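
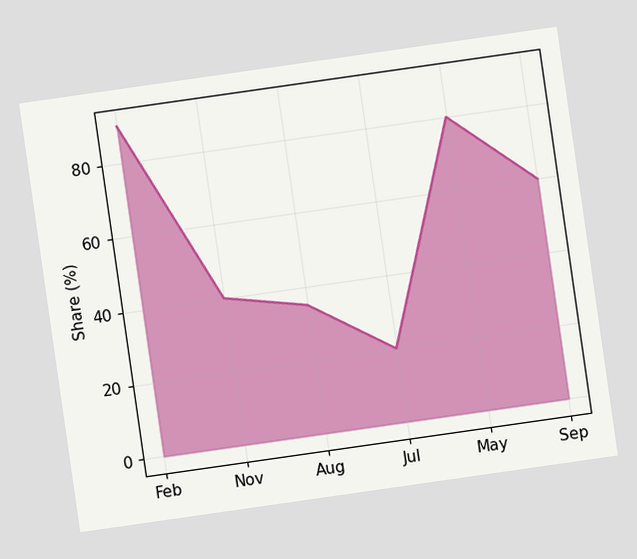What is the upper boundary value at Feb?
The chart is tilted about 8° counter-clockwise. At Feb the upper boundary is at 90%.

90%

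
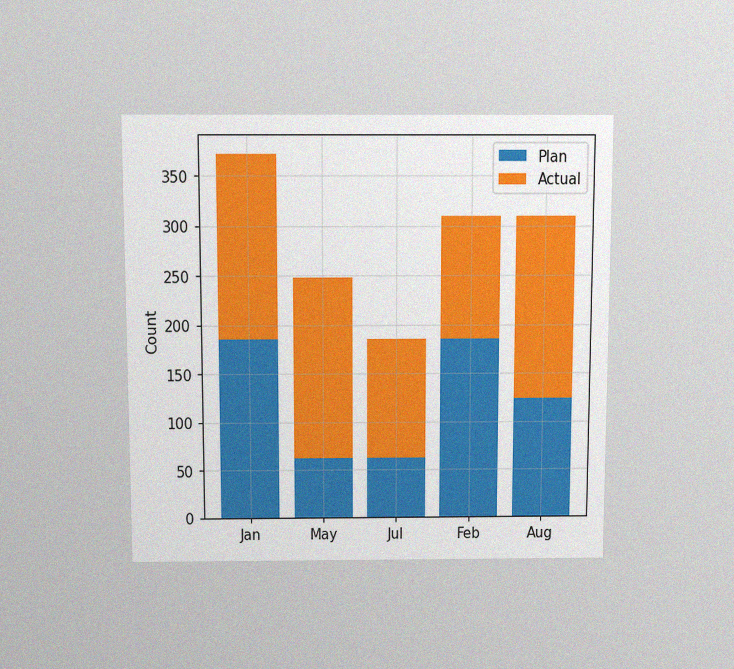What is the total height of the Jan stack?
The chart is viewed slightly from above, with some photo noise. The Jan stack's top reaches 372 on the y-axis.

372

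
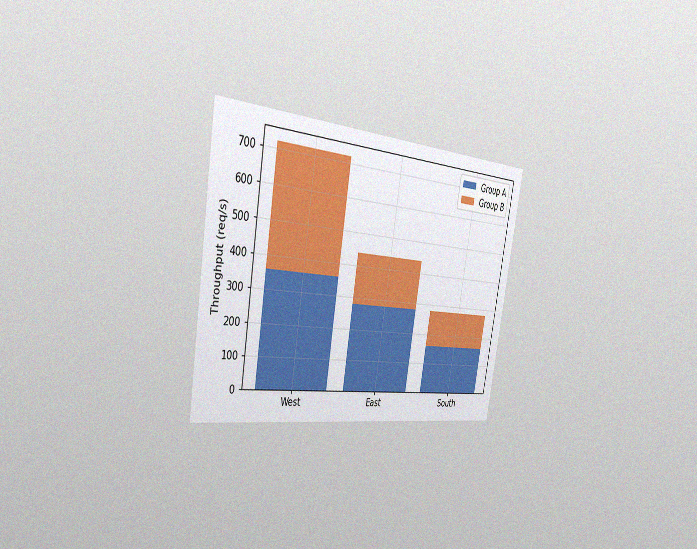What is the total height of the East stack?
440req/s

The chart is tilted about 10° clockwise and viewed slightly from the left, with some photo noise. The East stack's top reaches 440req/s on the y-axis.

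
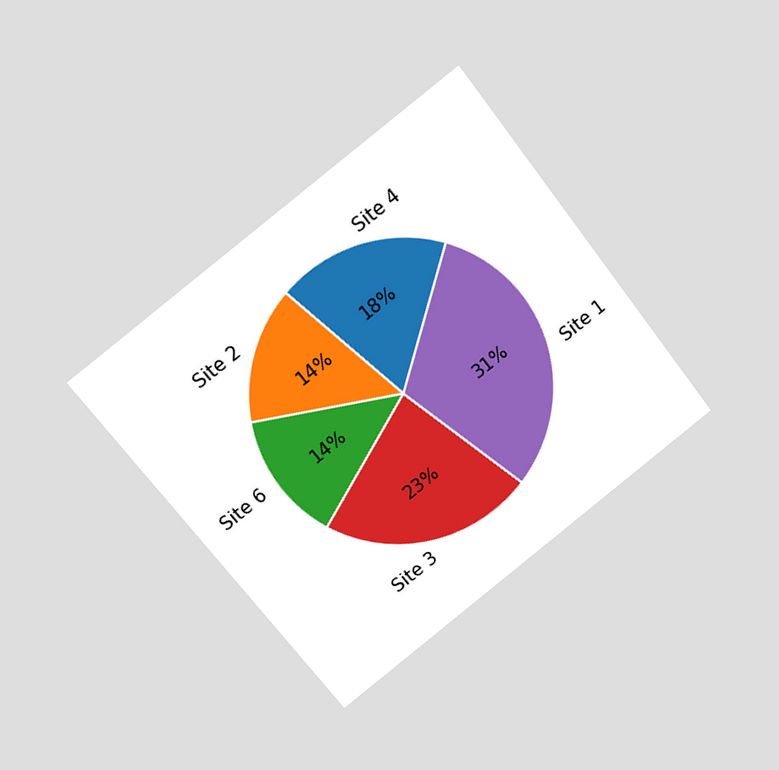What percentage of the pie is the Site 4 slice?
The chart is tilted about 38° counter-clockwise and viewed at a slight angle. The Site 4 slice takes up 18% of the pie.

18%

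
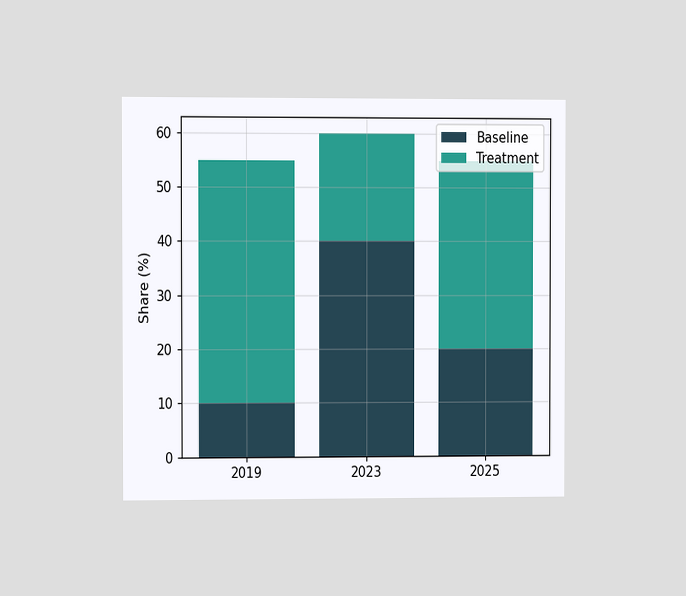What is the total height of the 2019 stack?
The chart is viewed at a slight angle. The 2019 stack's top reaches 55% on the y-axis.

55%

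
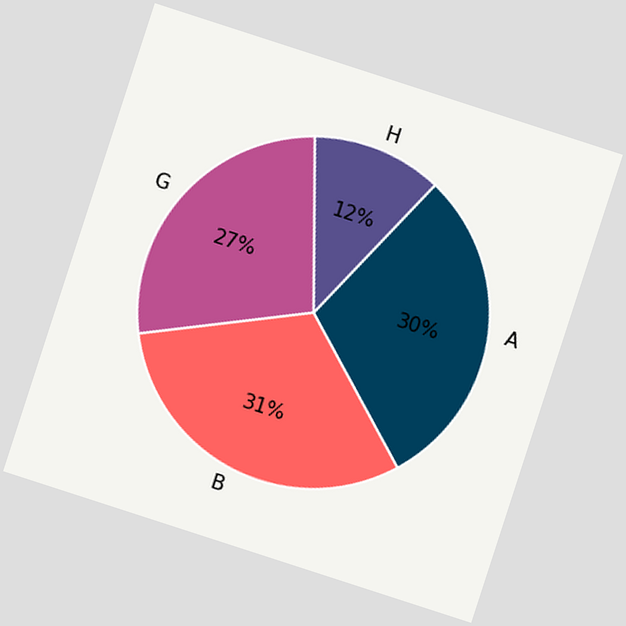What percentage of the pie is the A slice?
The chart is tilted about 18° clockwise. The A slice takes up 30% of the pie.

30%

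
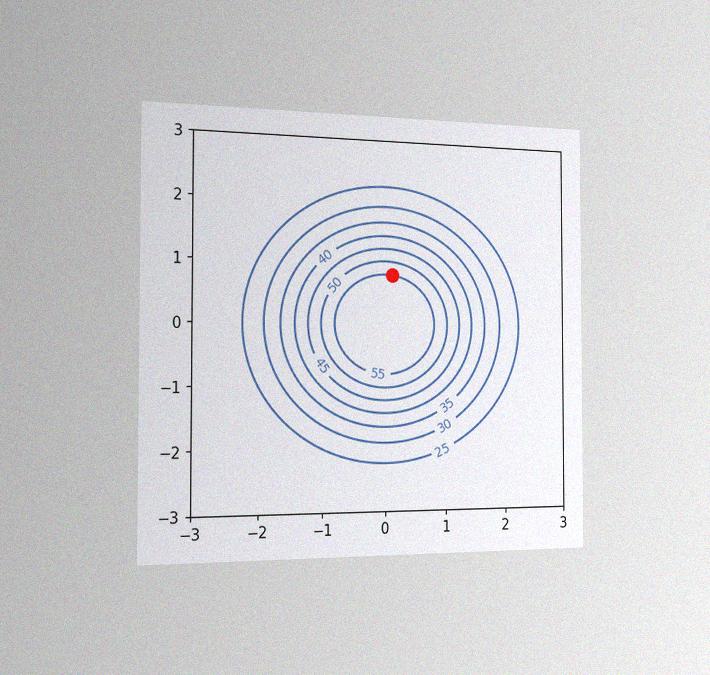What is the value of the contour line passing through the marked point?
55

The chart is viewed slightly from the left, with some photo noise. The marked point sits on the contour labelled 55.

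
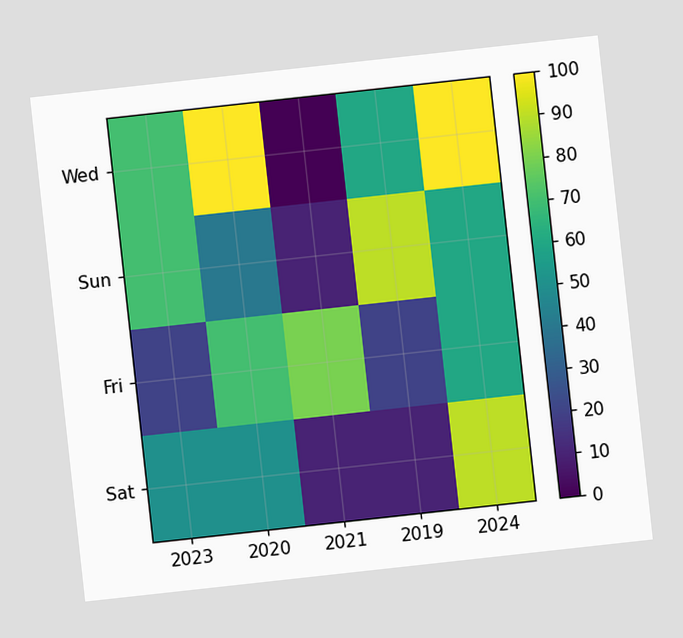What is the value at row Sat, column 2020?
The chart is tilted about 6° counter-clockwise. Matching cell (Sat, 2020) against the colorbar gives 50.

50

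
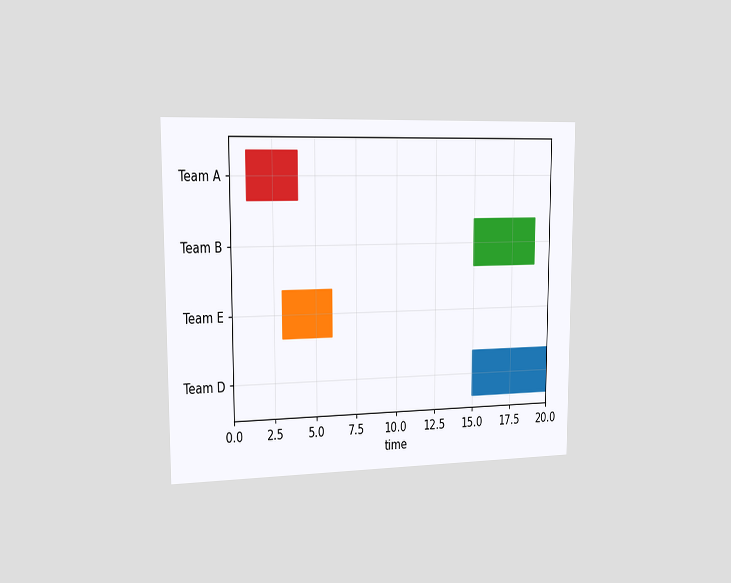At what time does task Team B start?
The chart is viewed slightly from the left. The Team B bar begins at t=15.

15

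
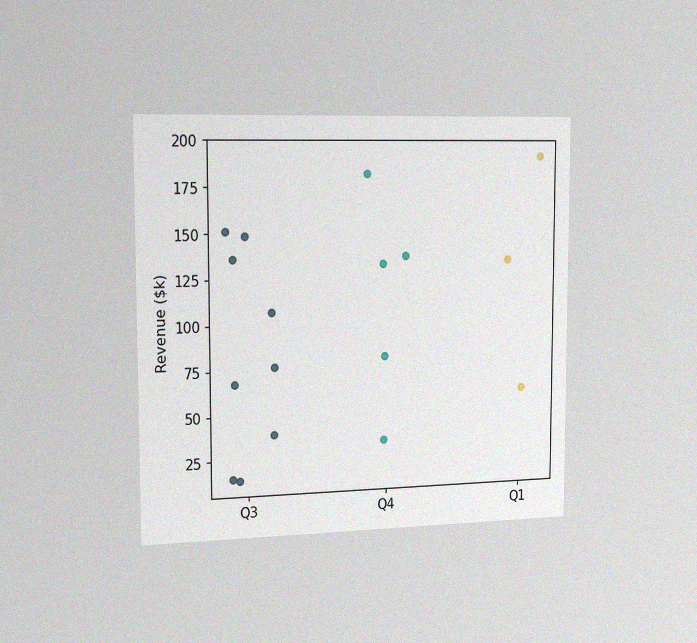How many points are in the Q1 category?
3

The chart is viewed slightly from the left, with some photo noise. Counting the markers in the Q1 column gives 3.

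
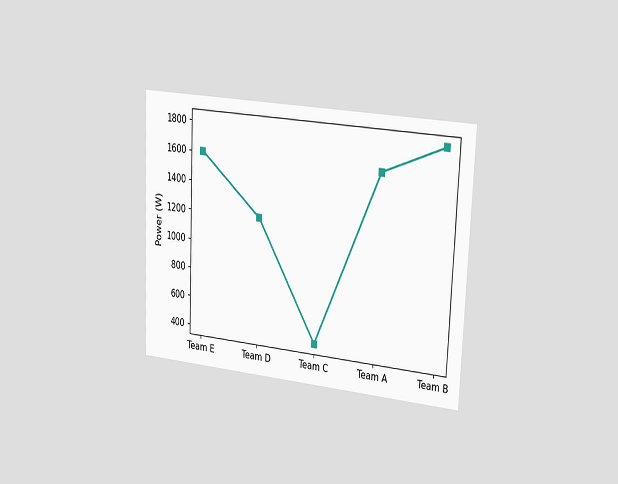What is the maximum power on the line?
1800W

The chart is tilted about 2° clockwise and viewed slightly from the right. The highest point is at Team B, and reading across to the y-axis gives 1800W.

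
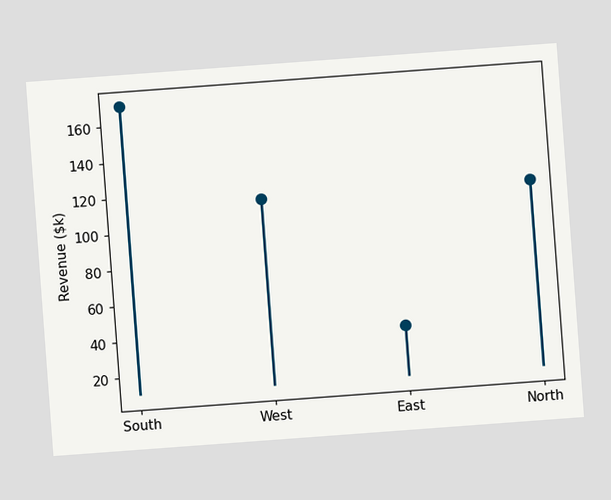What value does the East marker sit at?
The chart is tilted about 4° counter-clockwise. The East marker sits at $38k.

$38k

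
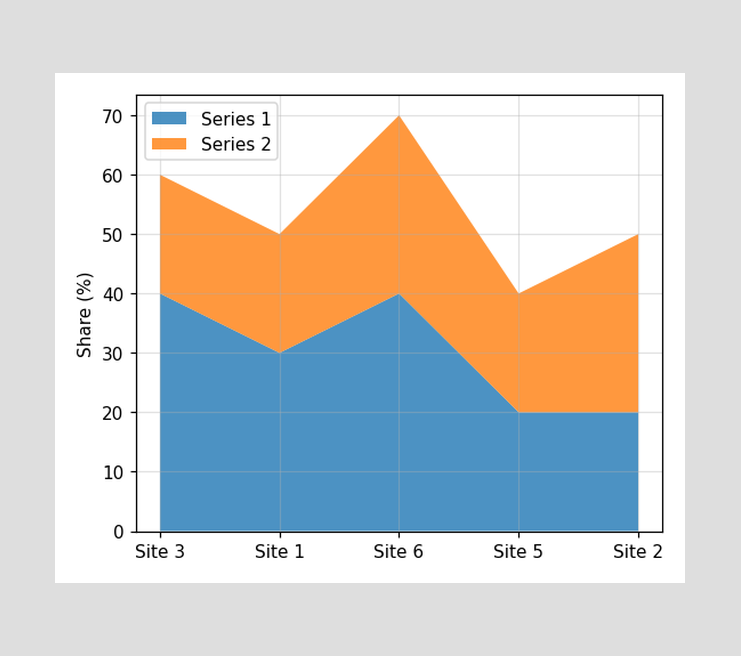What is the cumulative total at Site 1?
50%

The stacked total at Site 1 reaches 50%.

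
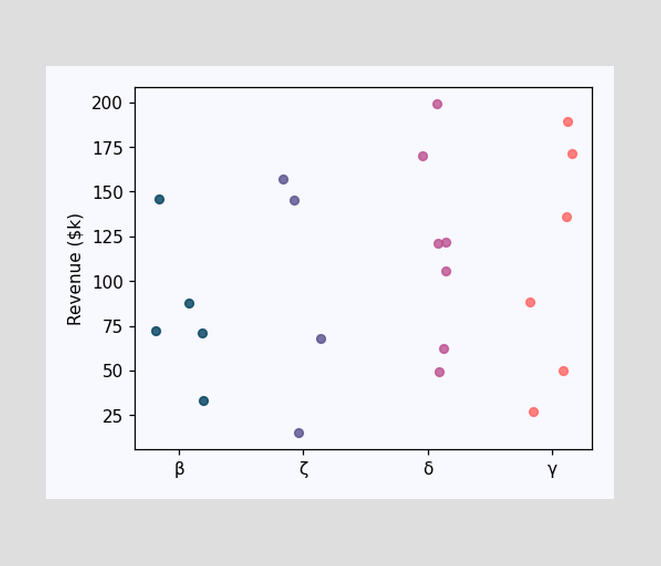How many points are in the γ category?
6

Counting the markers in the γ column gives 6.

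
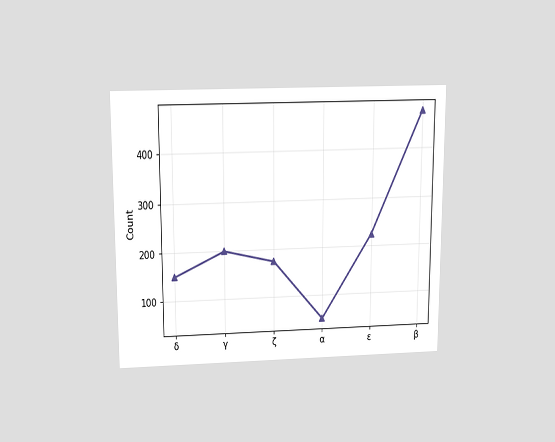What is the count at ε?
225

The chart is viewed slightly from above. At ε, the line is at 225.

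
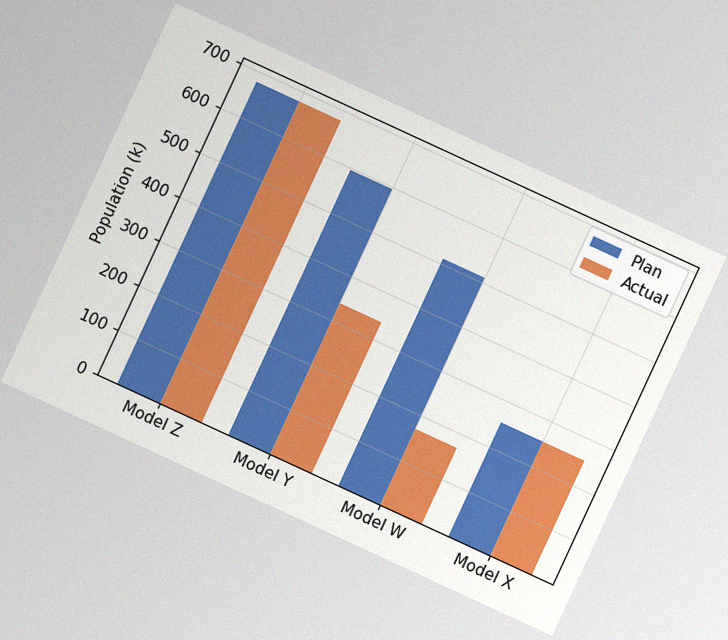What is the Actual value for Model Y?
The chart is tilted about 25° clockwise, with some photo noise. The Actual bar at Model Y reaches 340k on the y-axis.

340k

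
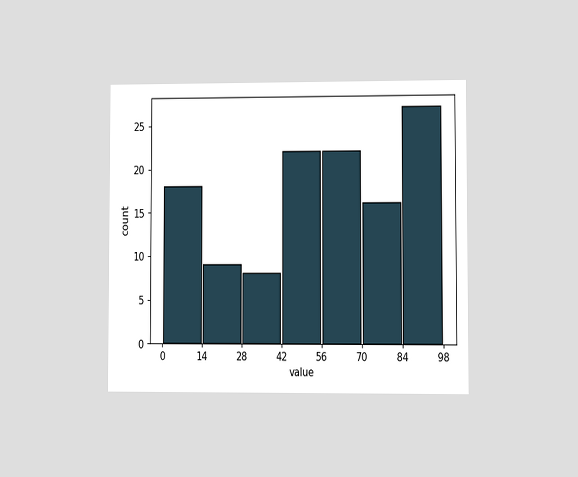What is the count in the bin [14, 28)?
9

The chart is viewed at a slight angle. The [14, 28) bin has height 9.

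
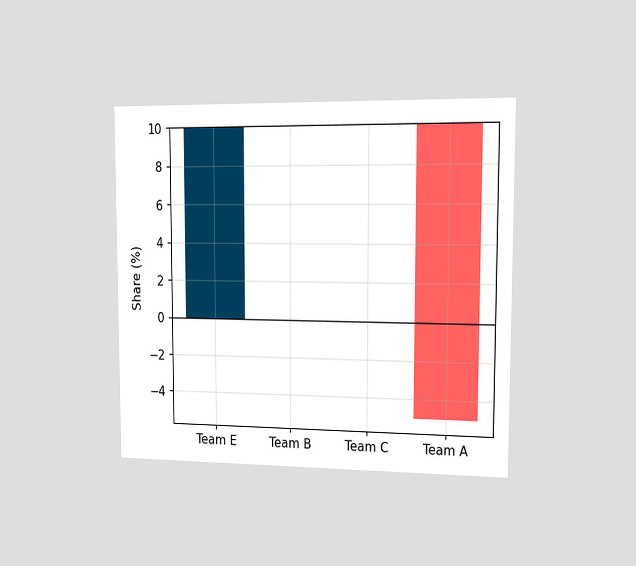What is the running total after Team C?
10%

The chart is viewed slightly from the right. After Team C the running total reaches 10%.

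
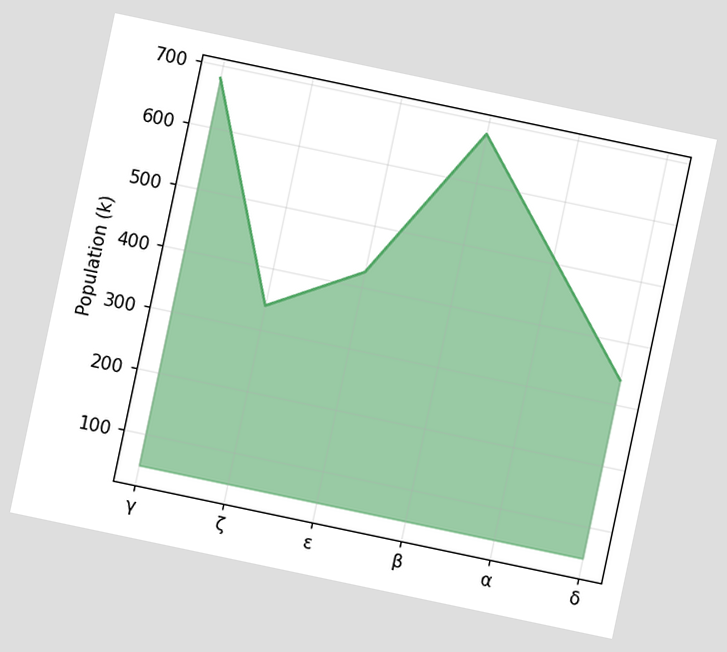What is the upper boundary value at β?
680k

The chart is tilted about 12° clockwise. At β the upper boundary is at 680k.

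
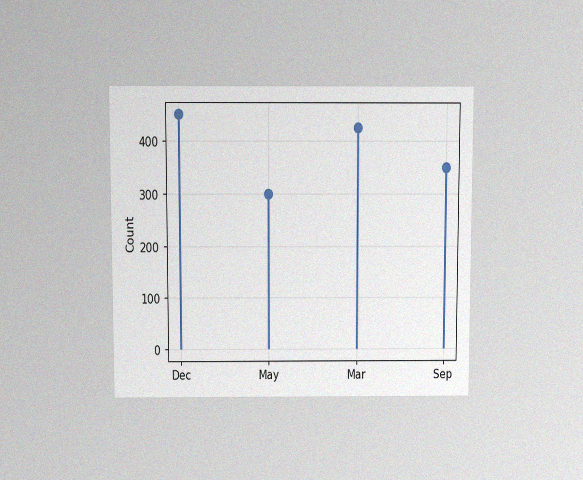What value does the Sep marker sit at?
The chart is viewed slightly from above, with some photo noise. The Sep marker sits at 350.

350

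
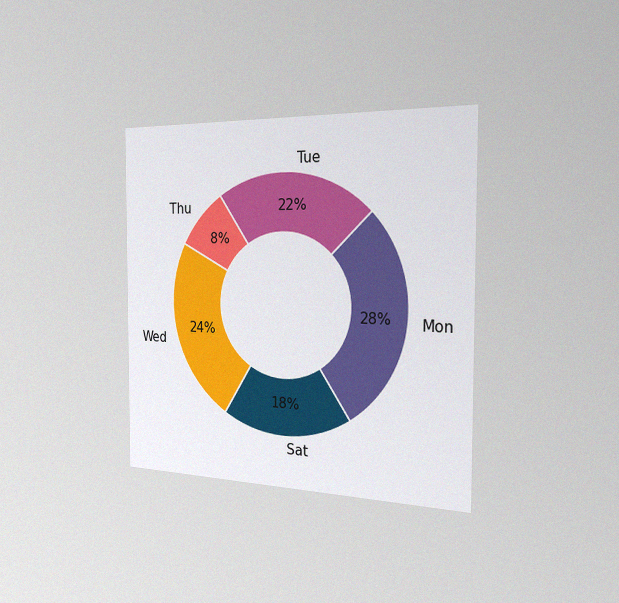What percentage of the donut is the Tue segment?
The chart is viewed slightly from the right, with some photo noise. The Tue segment takes up 22% of the ring.

22%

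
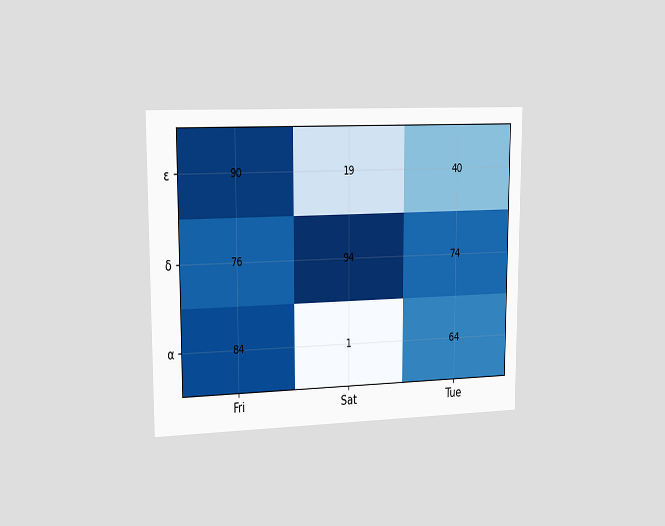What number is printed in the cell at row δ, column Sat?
94

The chart is viewed slightly from the left. The (δ, Sat) cell reads 94.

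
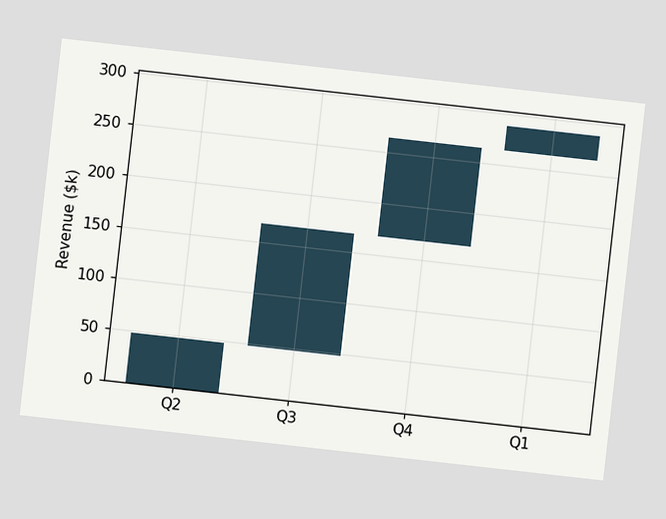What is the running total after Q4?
The chart is tilted about 6° clockwise. After Q4 the running total reaches $264k.

$264k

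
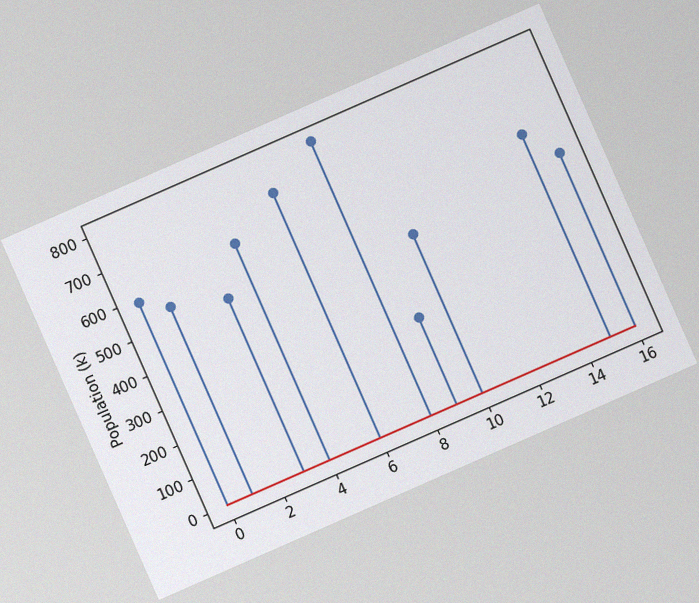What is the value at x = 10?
462k

The chart is tilted about 24° counter-clockwise, with some photo noise. The stem at x=10 reaches 462k.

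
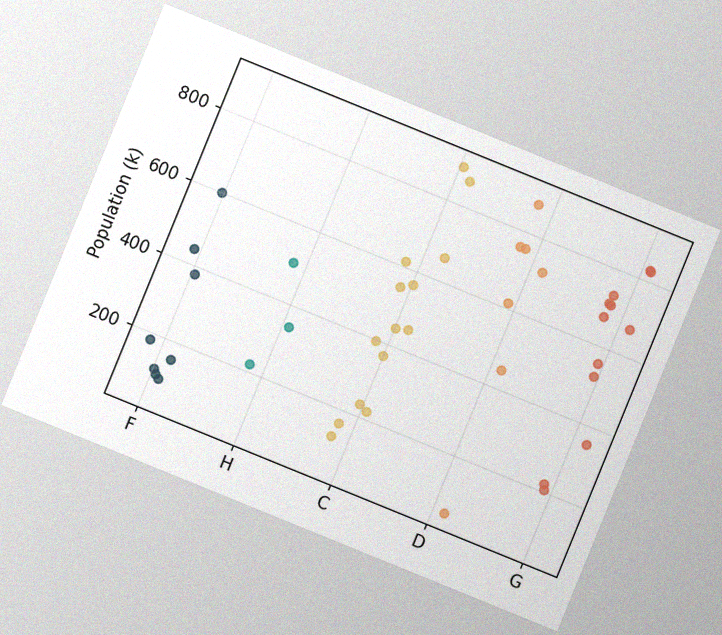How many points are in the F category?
8

The chart is tilted about 22° clockwise, with some photo noise. Counting the markers in the F column gives 8.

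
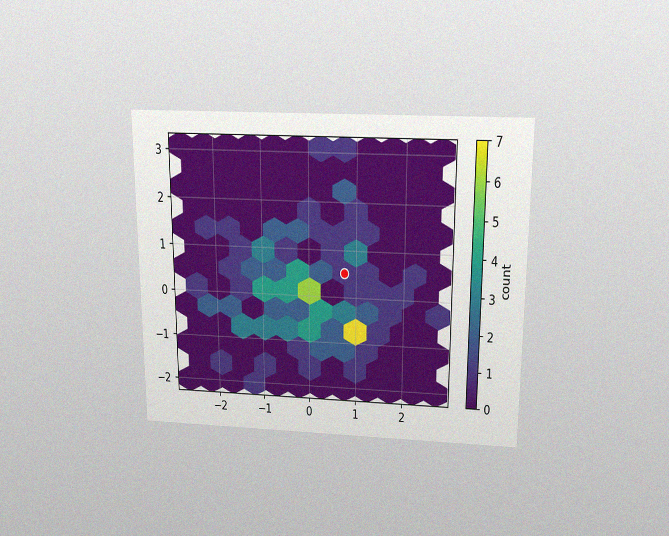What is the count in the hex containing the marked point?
The chart is viewed slightly from above, with some photo noise. The marked hex reads 1 on the colorbar.

1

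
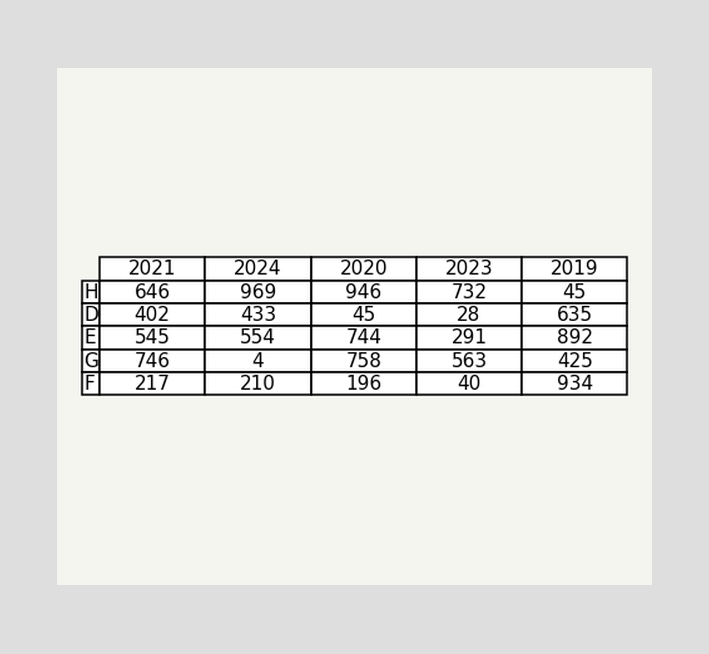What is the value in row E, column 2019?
The (E, 2019) cell reads 892.

892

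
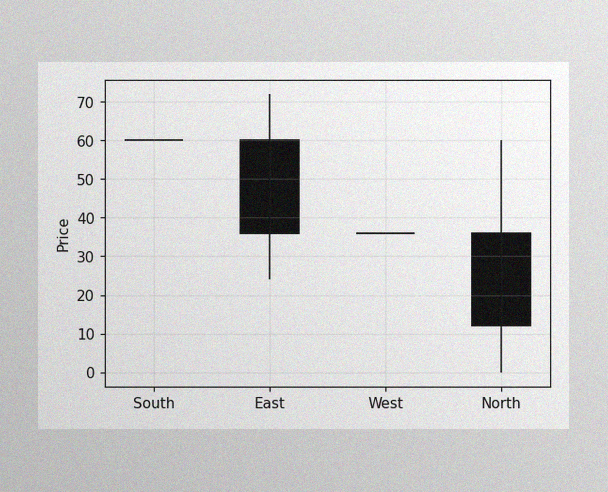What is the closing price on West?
The image has some photo noise and uneven lighting. The West candle closes at 36.

36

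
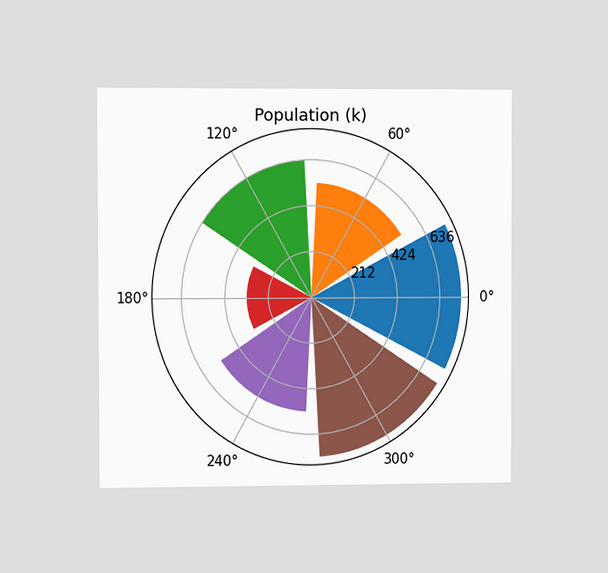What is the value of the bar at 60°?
The chart is viewed slightly from the left. The bar at 60° reaches 530k on the radial axis.

530k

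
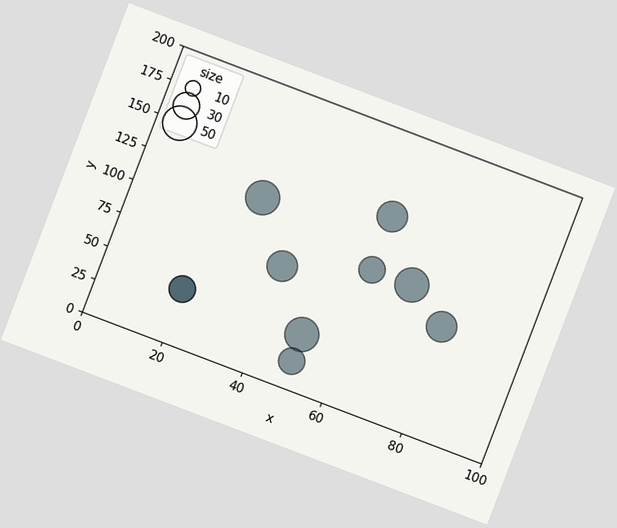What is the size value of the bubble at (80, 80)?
40

The chart is tilted about 21° clockwise. Matching the bubble at (80, 80) against the size legend gives 40.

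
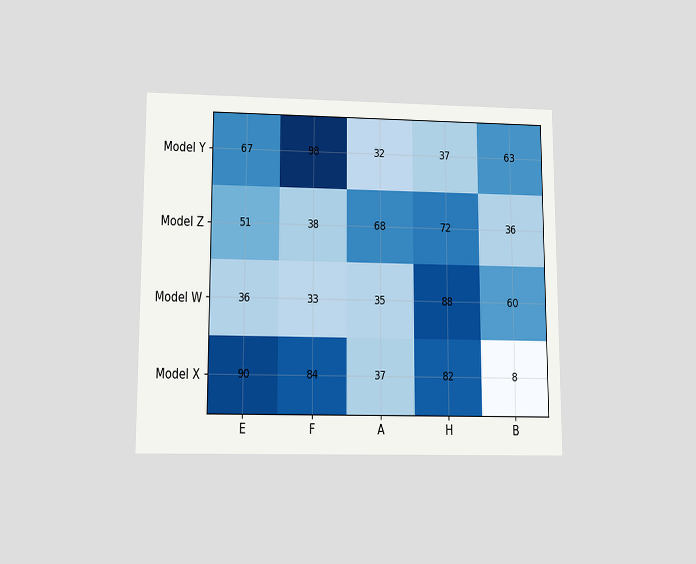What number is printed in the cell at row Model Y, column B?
63

The chart is viewed slightly from below. The (Model Y, B) cell reads 63.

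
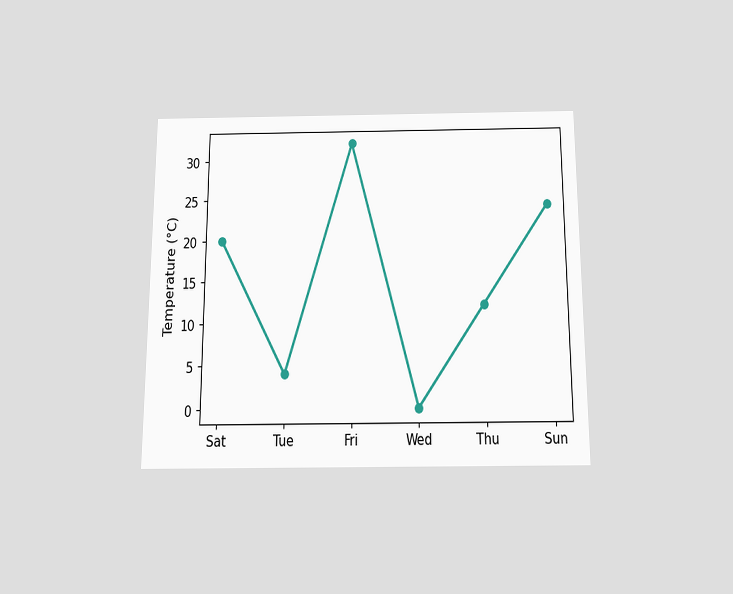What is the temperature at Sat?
The chart is viewed slightly from below. At Sat, the line is at 20°C.

20°C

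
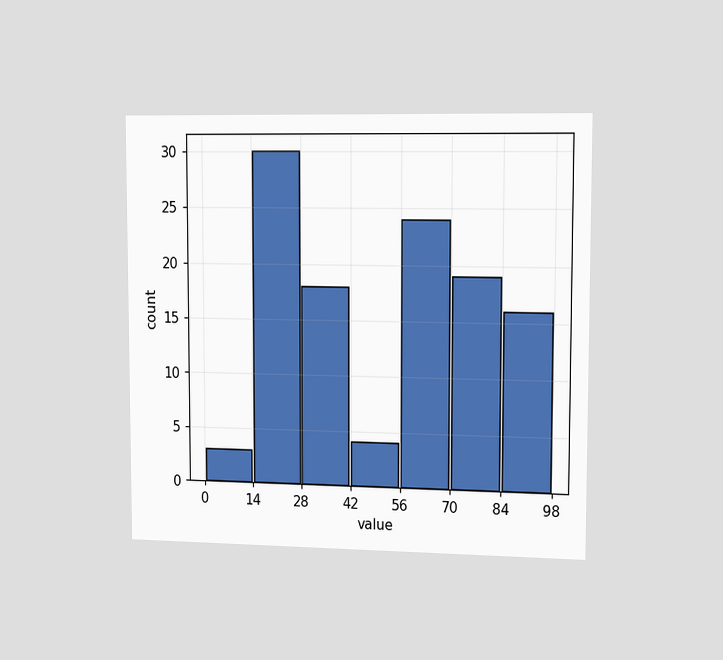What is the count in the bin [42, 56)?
4

The chart is viewed slightly from the right. The [42, 56) bin has height 4.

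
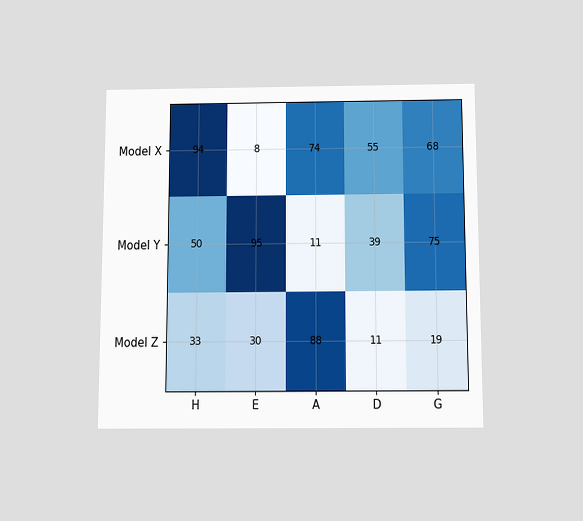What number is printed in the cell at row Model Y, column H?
The chart is viewed slightly from below. The (Model Y, H) cell reads 50.

50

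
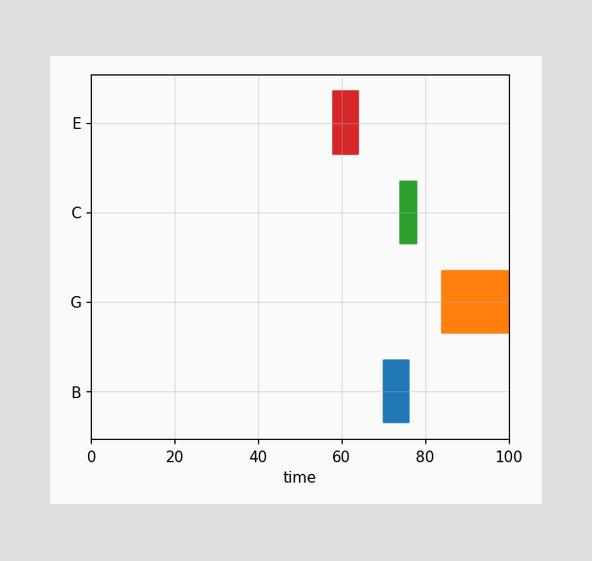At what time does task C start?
The C bar begins at t=74.

74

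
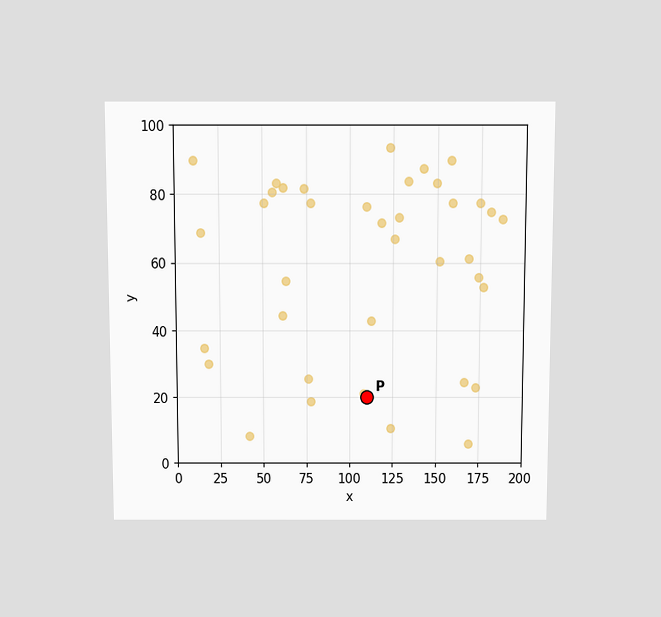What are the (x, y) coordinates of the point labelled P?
The chart is viewed slightly from above. Following the gridlines from P to each axis, P sits at (110, 20).

(110, 20)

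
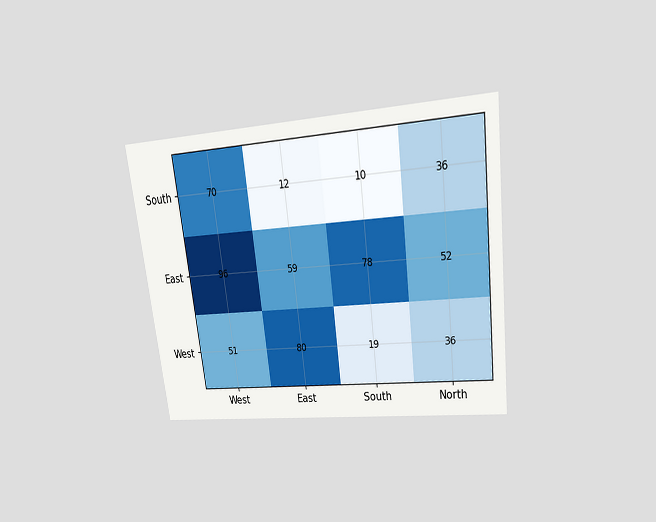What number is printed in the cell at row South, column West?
The chart is tilted about 7° counter-clockwise and viewed at a slight angle. The (South, West) cell reads 70.

70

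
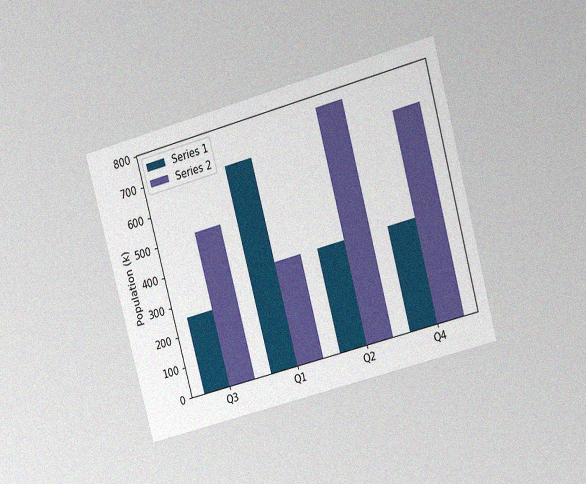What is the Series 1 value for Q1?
The chart is tilted about 15° counter-clockwise and viewed at a slight angle, with some photo noise. The Series 1 bar at Q1 reaches 680k on the y-axis.

680k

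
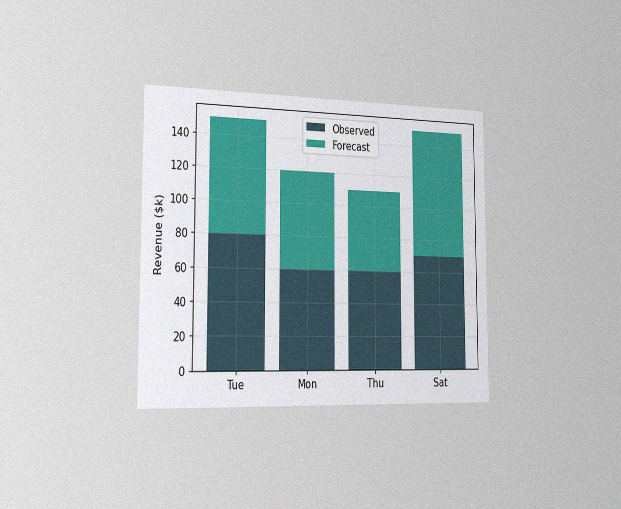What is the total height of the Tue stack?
$150k

The chart is viewed slightly from the left, with some photo noise. The Tue stack's top reaches $150k on the y-axis.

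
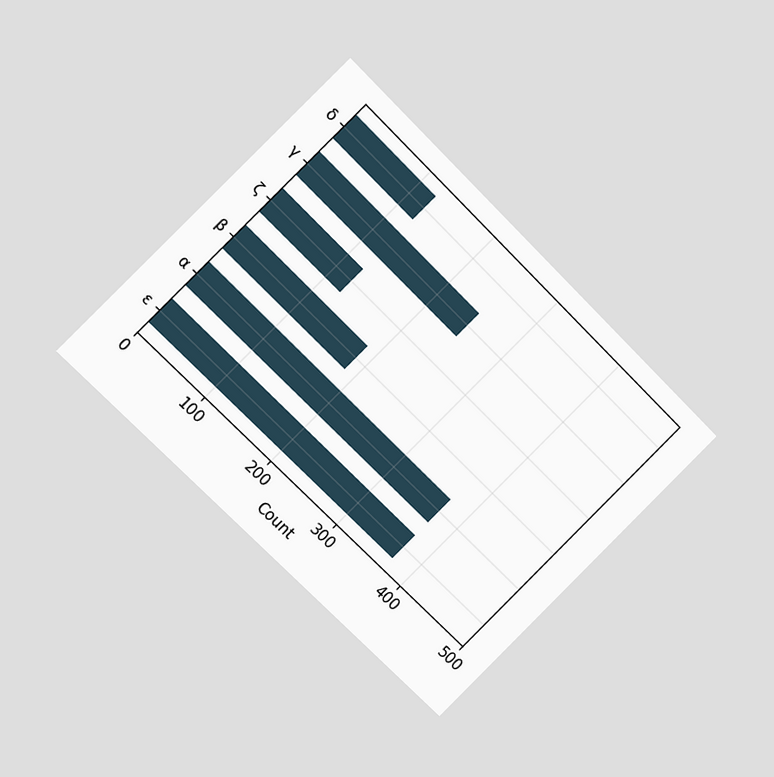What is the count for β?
186

The chart is tilted about 45° clockwise and viewed at a slight angle. Reading along the chart's x-axis, the β bar reaches 186.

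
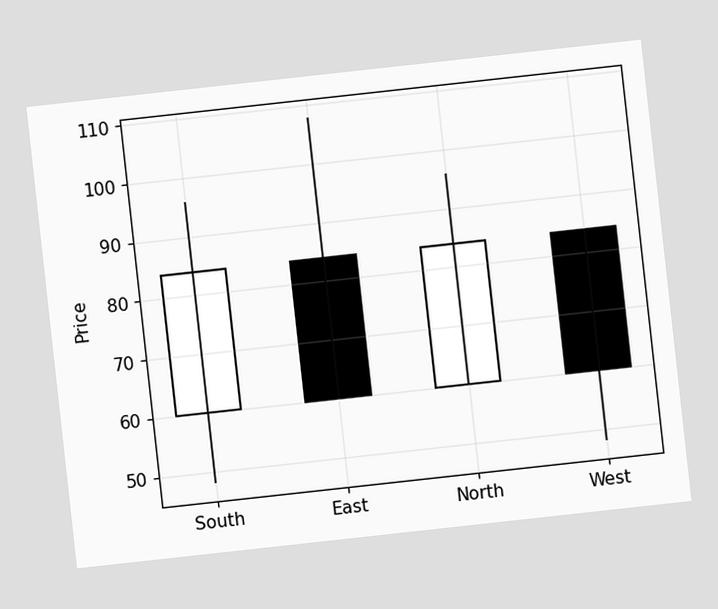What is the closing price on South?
The chart is tilted about 6° counter-clockwise. The South candle closes at 84.

84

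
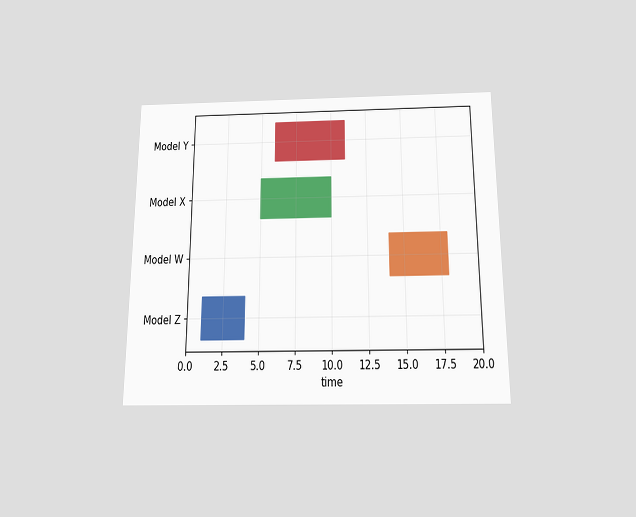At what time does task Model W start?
14

The chart is viewed slightly from below. The Model W bar begins at t=14.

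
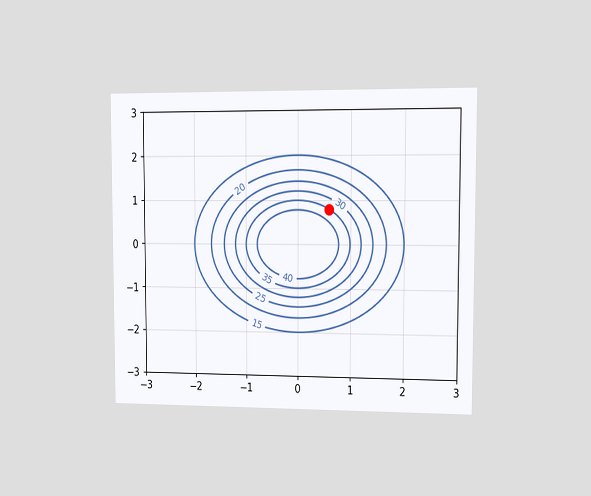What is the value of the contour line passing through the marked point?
35

The chart is viewed at a slight angle. The marked point sits on the contour labelled 35.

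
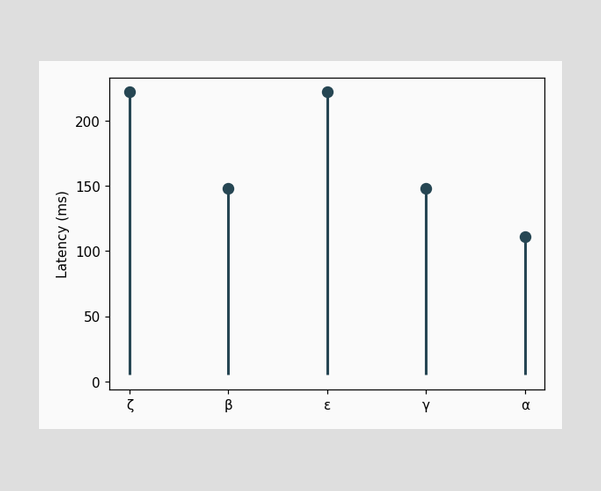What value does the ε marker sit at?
222ms

The ε marker sits at 222ms.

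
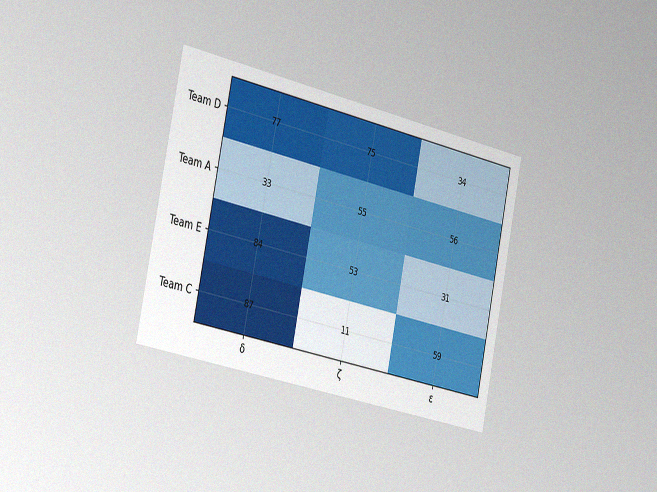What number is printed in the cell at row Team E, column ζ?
The chart is tilted about 12° clockwise and viewed slightly from the left, with some photo noise. The (Team E, ζ) cell reads 53.

53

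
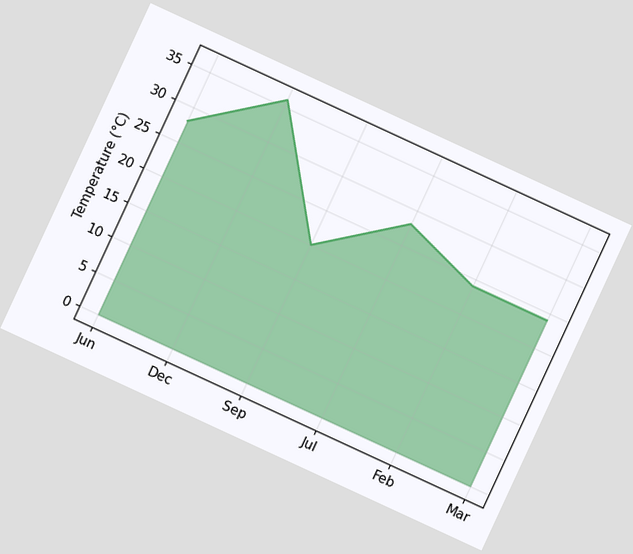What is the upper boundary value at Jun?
28°C

The chart is tilted about 25° clockwise. At Jun the upper boundary is at 28°C.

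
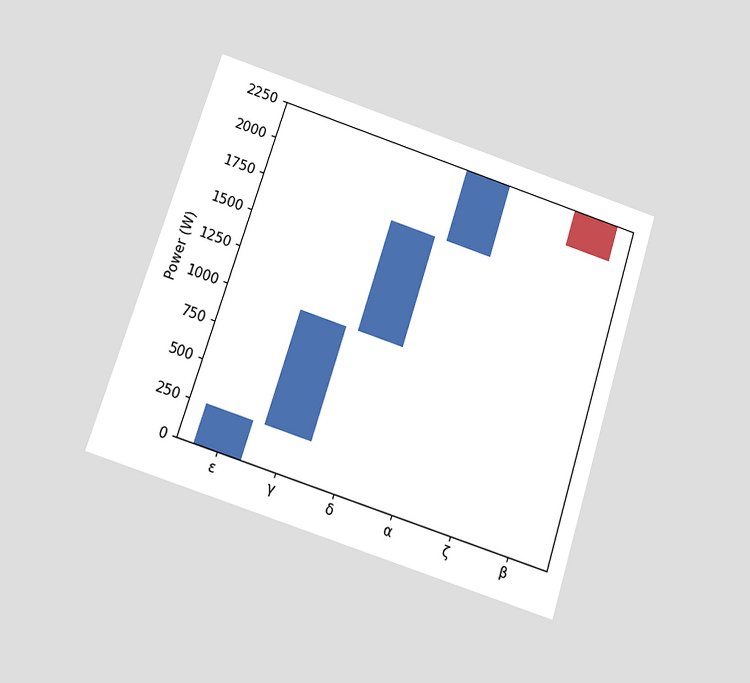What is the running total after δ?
1750W

The chart is tilted about 18° clockwise and viewed slightly from below. After δ the running total reaches 1750W.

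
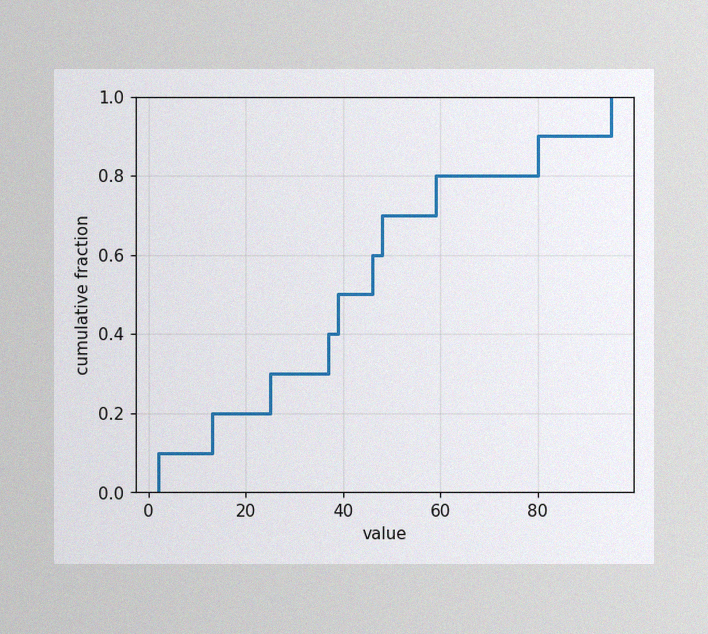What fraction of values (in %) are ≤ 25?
30%

The image has some photo noise and uneven lighting. At x=25 the ECDF step is at 30%.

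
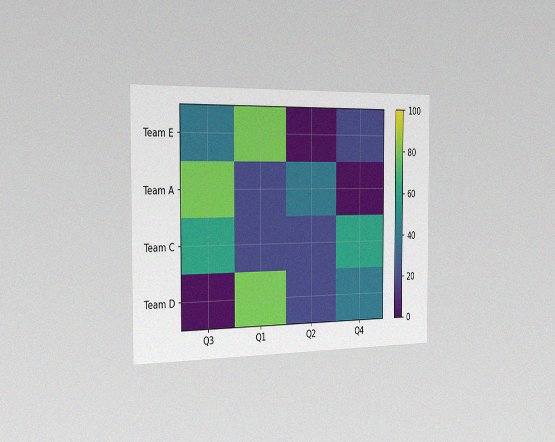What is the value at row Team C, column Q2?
The chart is viewed slightly from the left, with some photo noise. Matching cell (Team C, Q2) against the colorbar gives 20.

20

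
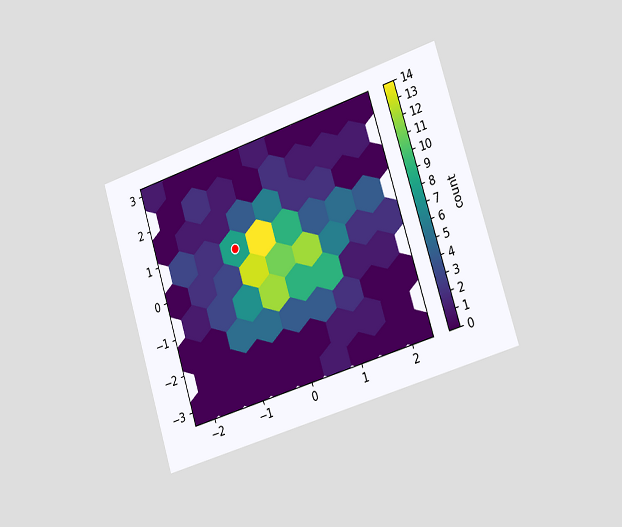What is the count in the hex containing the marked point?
The chart is tilted about 17° counter-clockwise and viewed slightly from the right. The marked hex reads 8 on the colorbar.

8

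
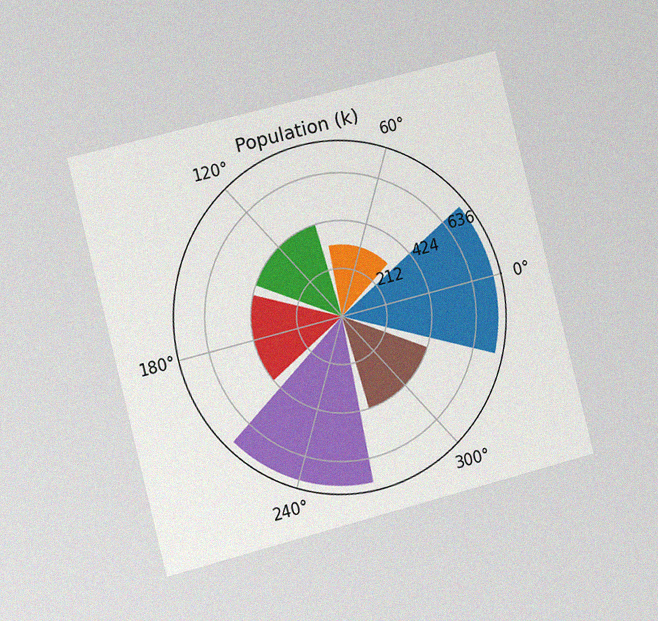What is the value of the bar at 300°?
424k

The chart is tilted about 14° counter-clockwise and viewed slightly from the left, with some photo noise. The bar at 300° reaches 424k on the radial axis.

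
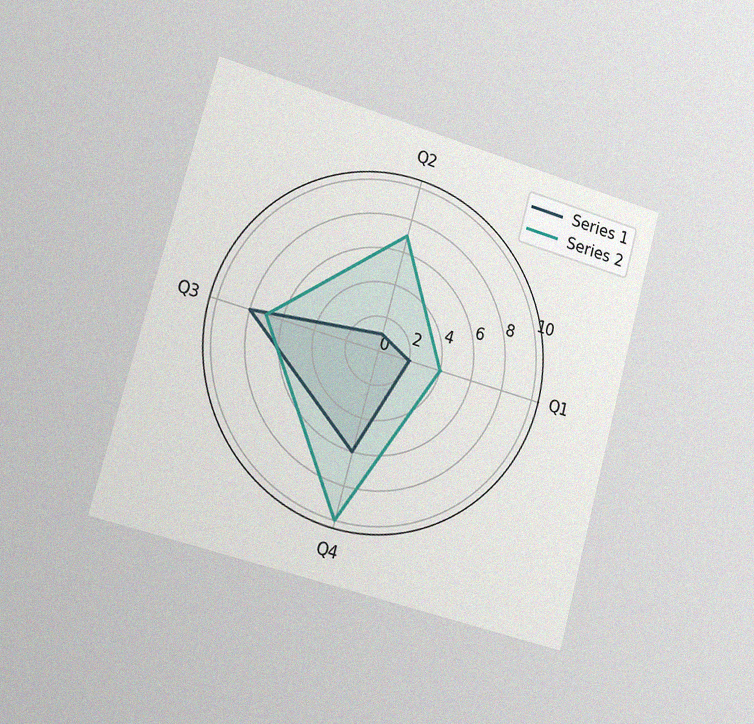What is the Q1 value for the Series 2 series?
The chart is tilted about 15° clockwise and viewed slightly from the left, with some photo noise. On the Q1 axis, Series 2 reaches 4.

4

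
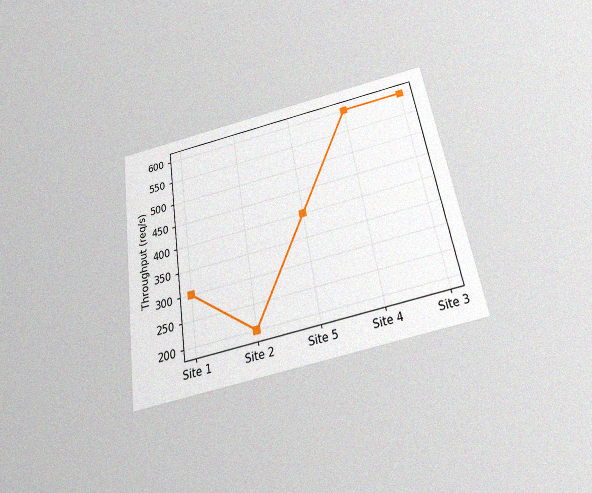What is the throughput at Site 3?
The chart is tilted about 9° counter-clockwise and viewed slightly from below, with some photo noise. At Site 3, the line is at 600req/s.

600req/s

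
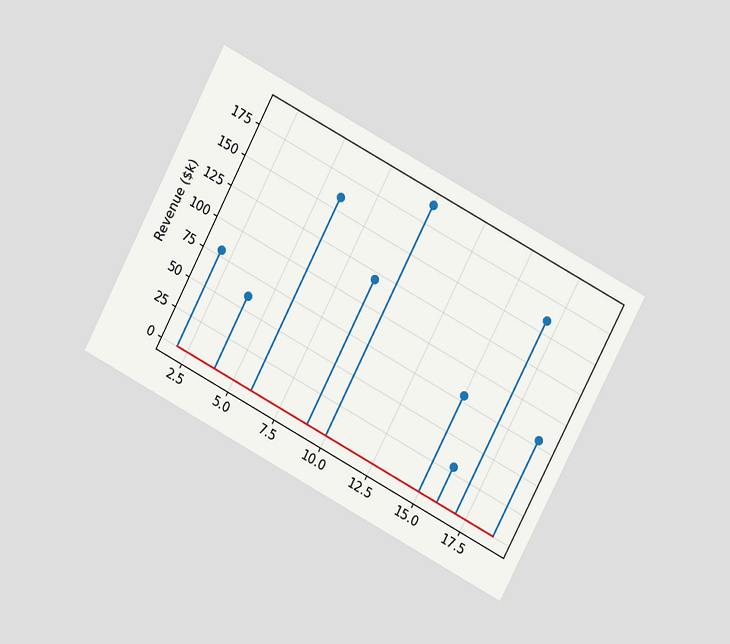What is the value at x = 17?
$160k

The chart is tilted about 28° clockwise and viewed at a slight angle. The stem at x=17 reaches $160k.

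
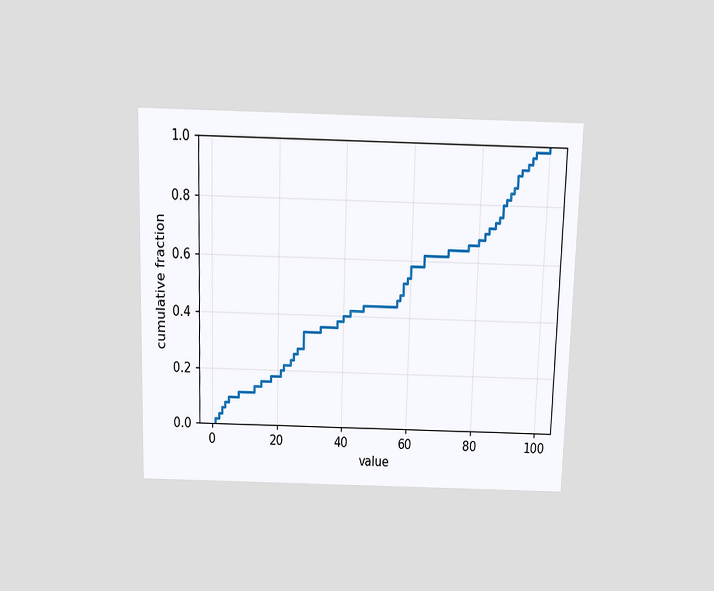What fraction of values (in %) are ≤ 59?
54%

The chart is viewed slightly from above. At x=59 the ECDF step is at 54%.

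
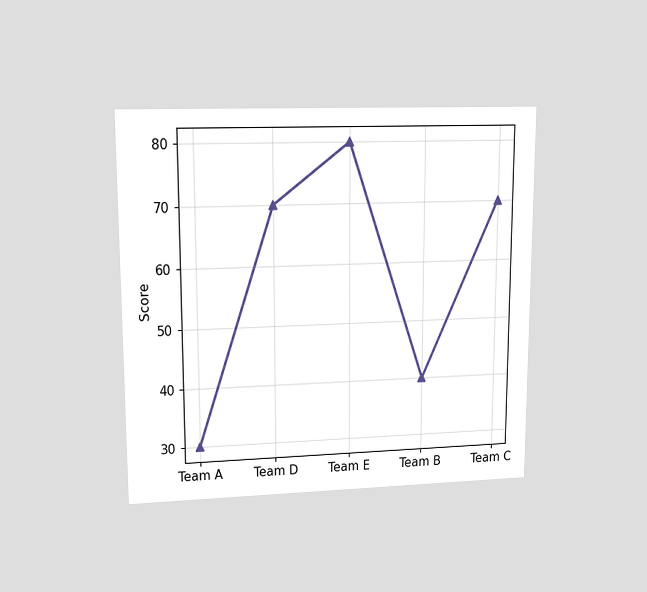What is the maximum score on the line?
80

The chart is viewed at a slight angle. The highest point is at Team E, and reading across to the y-axis gives 80.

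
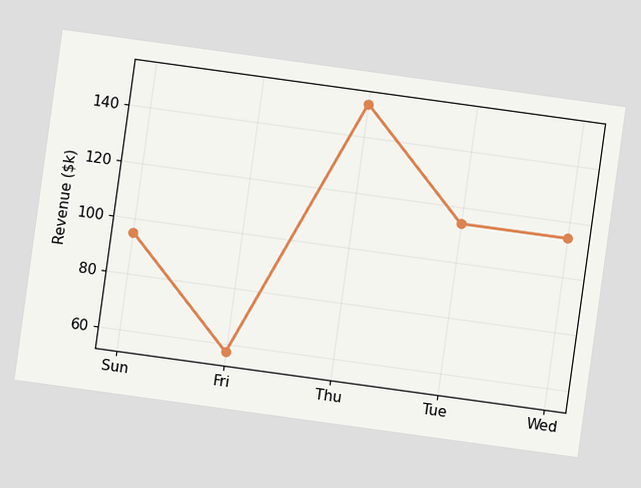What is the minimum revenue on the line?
$57k

The chart is tilted about 8° clockwise. The lowest point is at Fri, and reading across to the y-axis gives $57k.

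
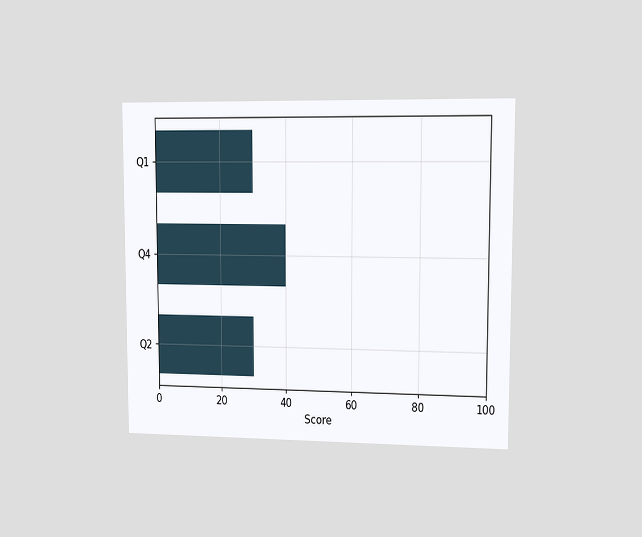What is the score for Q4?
The chart is viewed slightly from the right. Reading along the chart's x-axis, the Q4 bar reaches 40.

40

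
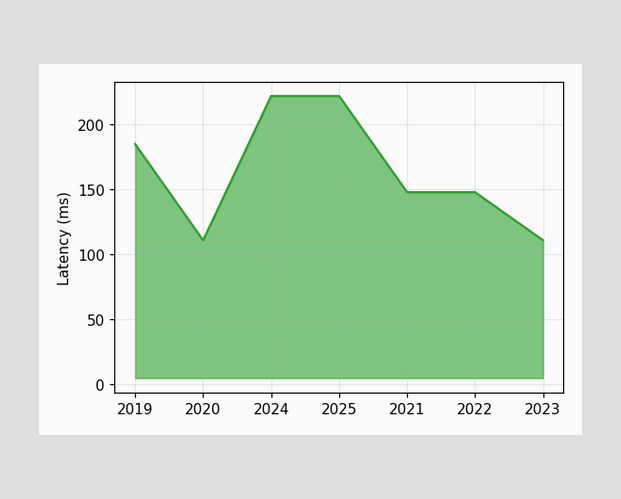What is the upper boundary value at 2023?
111ms

At 2023 the upper boundary is at 111ms.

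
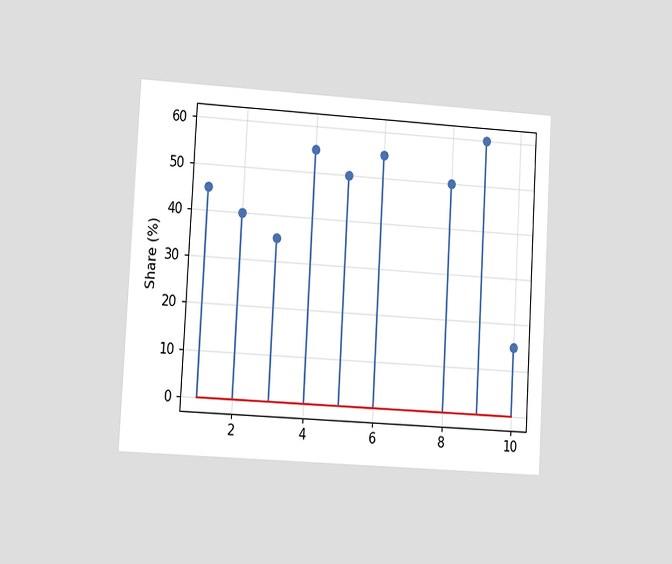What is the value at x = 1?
45%

The chart is tilted about 3° clockwise and viewed at a slight angle. The stem at x=1 reaches 45%.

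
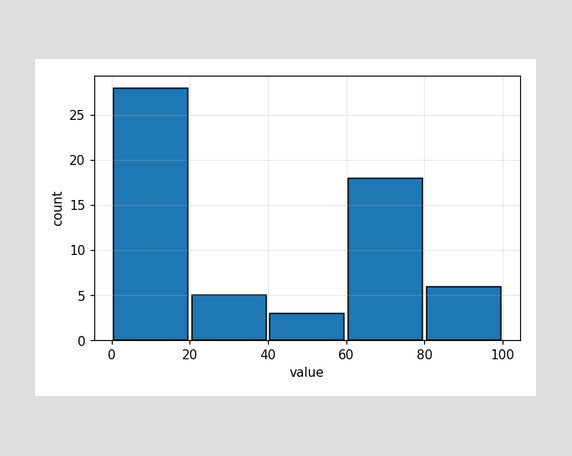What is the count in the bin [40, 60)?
3

The [40, 60) bin has height 3.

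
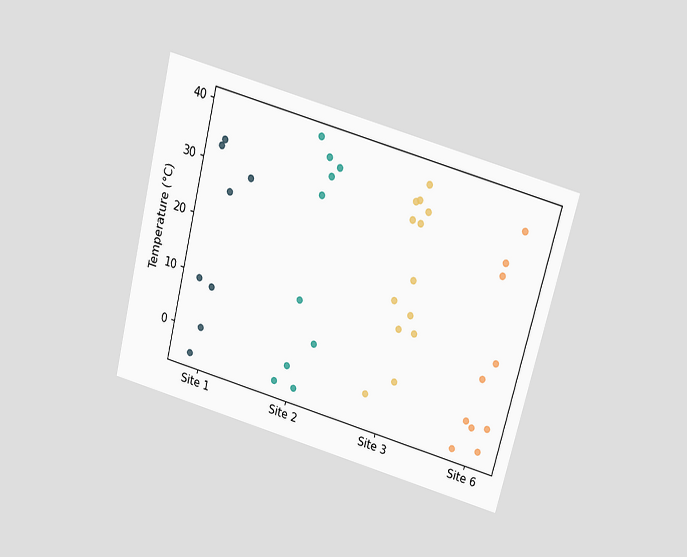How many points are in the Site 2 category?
10

The chart is tilted about 14° clockwise and viewed slightly from above. Counting the markers in the Site 2 column gives 10.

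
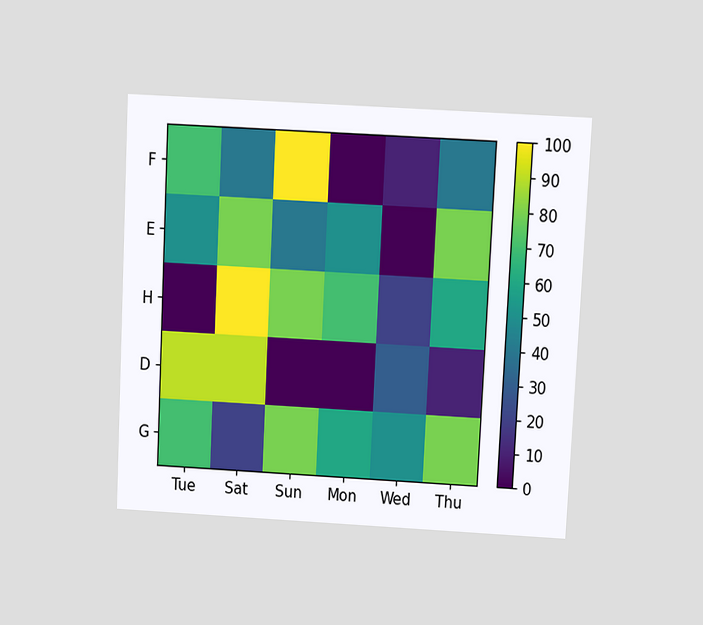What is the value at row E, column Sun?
40

The chart is tilted about 3° clockwise and viewed at a slight angle. Matching cell (E, Sun) against the colorbar gives 40.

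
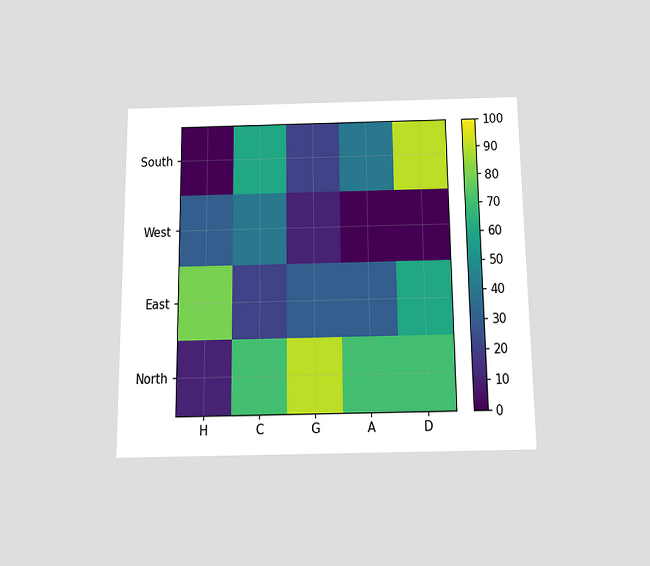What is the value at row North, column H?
10

The chart is viewed slightly from below. Matching cell (North, H) against the colorbar gives 10.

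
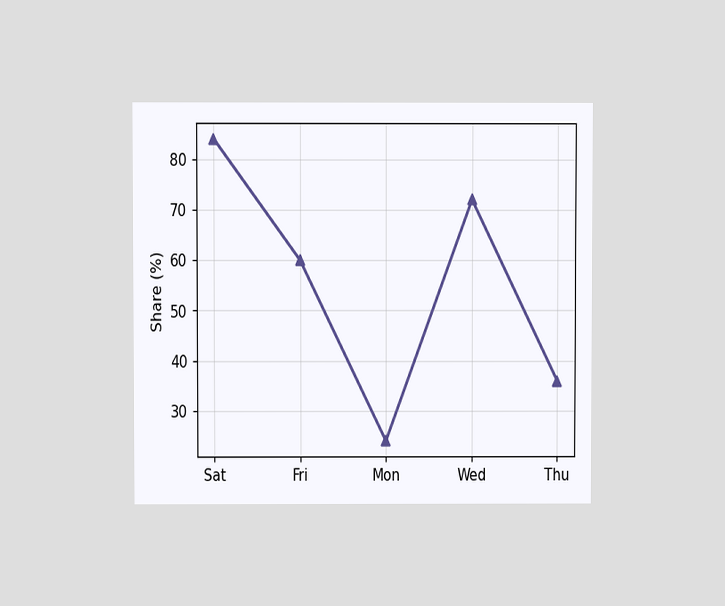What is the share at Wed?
The chart is viewed at a slight angle. At Wed, the line is at 72%.

72%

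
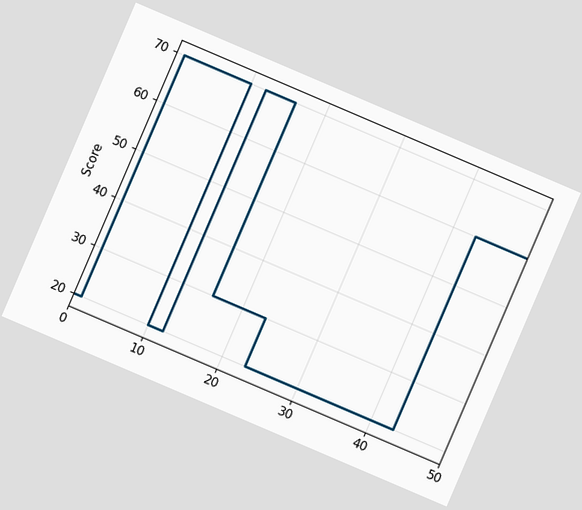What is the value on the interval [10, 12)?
20

The chart is tilted about 23° clockwise. On [10, 12) the step sits at 20.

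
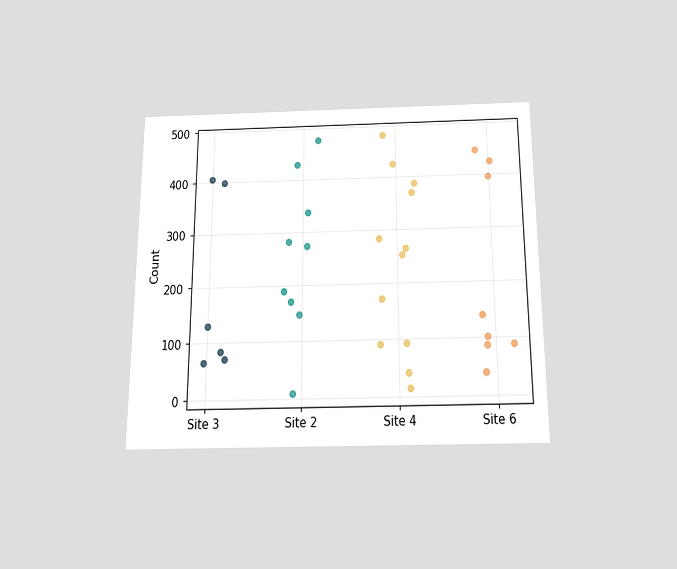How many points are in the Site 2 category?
9

The chart is viewed slightly from below. Counting the markers in the Site 2 column gives 9.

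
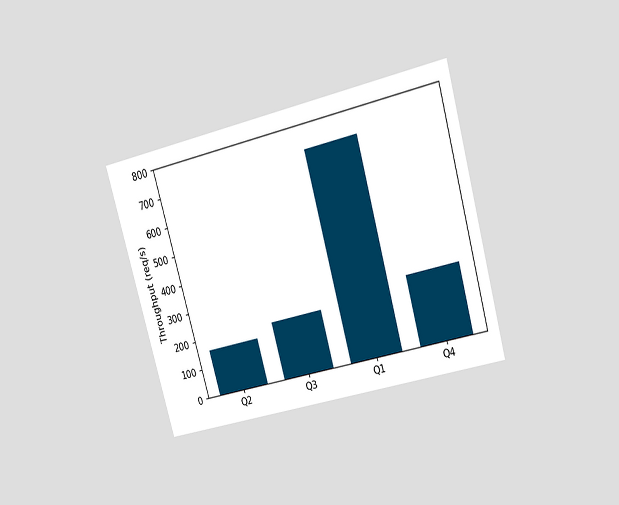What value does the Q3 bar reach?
200req/s

The chart is tilted about 16° counter-clockwise and viewed at a slight angle. Reading along the chart's y-axis, the Q3 bar reaches 200req/s.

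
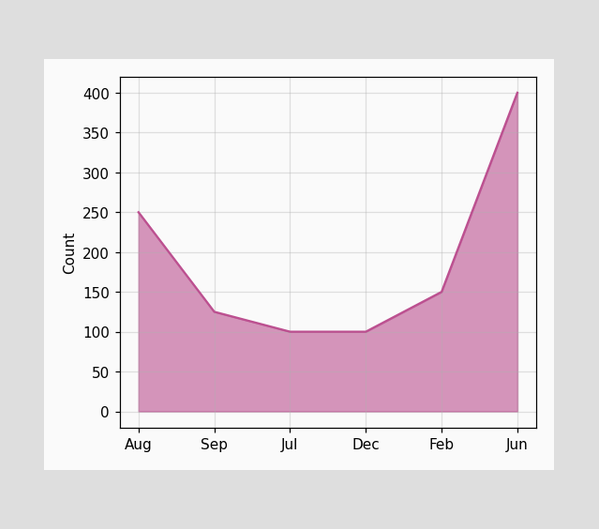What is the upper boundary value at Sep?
125

At Sep the upper boundary is at 125.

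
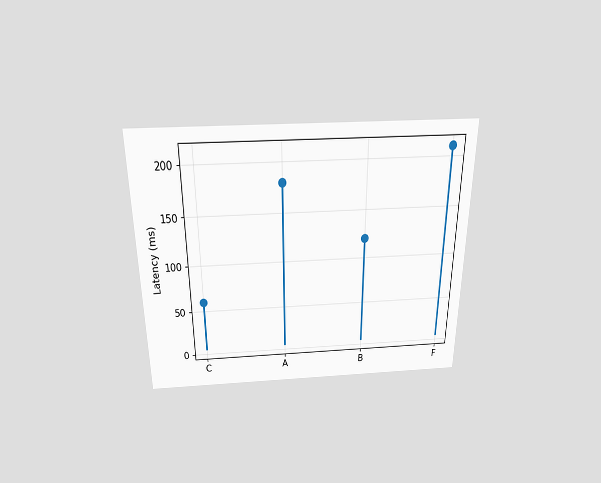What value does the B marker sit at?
The chart is viewed slightly from above. The B marker sits at 120ms.

120ms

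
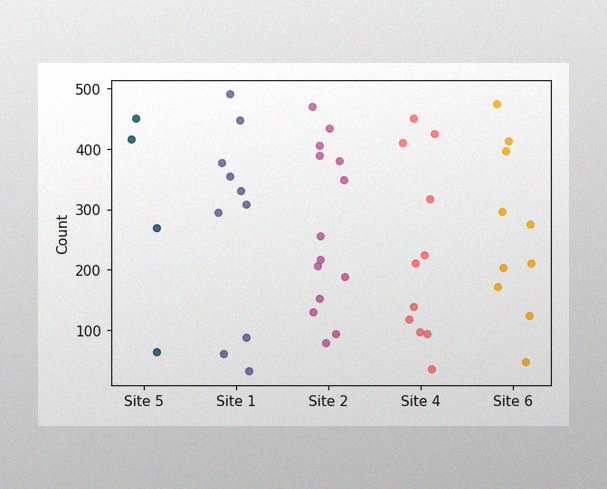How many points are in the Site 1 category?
The image has some photo noise and uneven lighting. Counting the markers in the Site 1 column gives 10.

10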